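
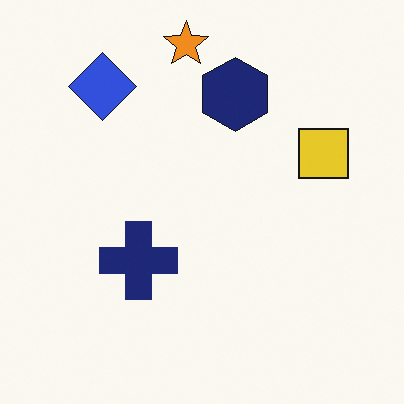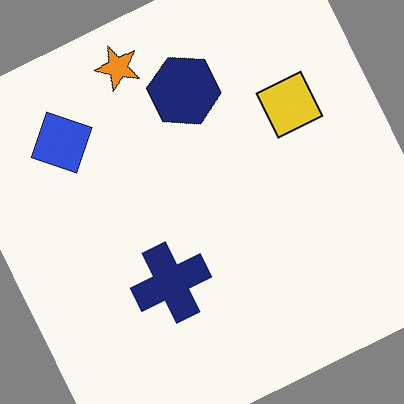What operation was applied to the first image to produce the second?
The image was rotated counter-clockwise by a moderate amount.

Every shape is tilted by the same angle and the image corners show triangular fill wedges — a whole-image rotation by a non-right angle.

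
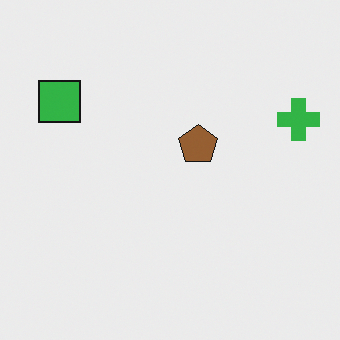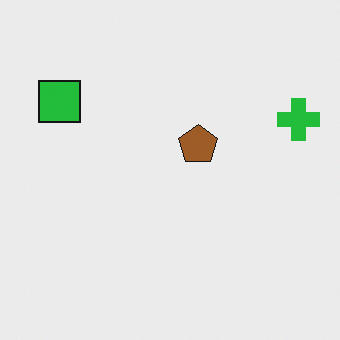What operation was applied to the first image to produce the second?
It was slightly oversaturated.

All colors are more vivid — a global saturation change.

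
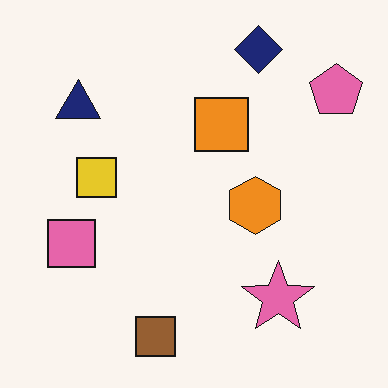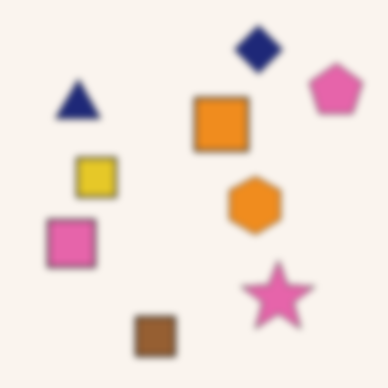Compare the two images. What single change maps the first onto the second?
This is the original image noticeably gaussian-blurred.

Shape edges and outlines are uniformly softened across the whole image.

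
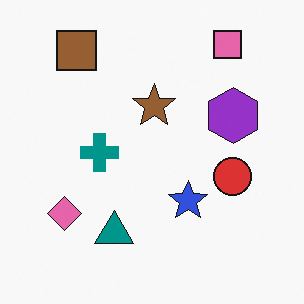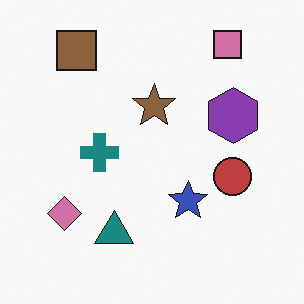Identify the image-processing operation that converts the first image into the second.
It was slightly desaturated.

All colors are more muted and greyish — a global saturation change.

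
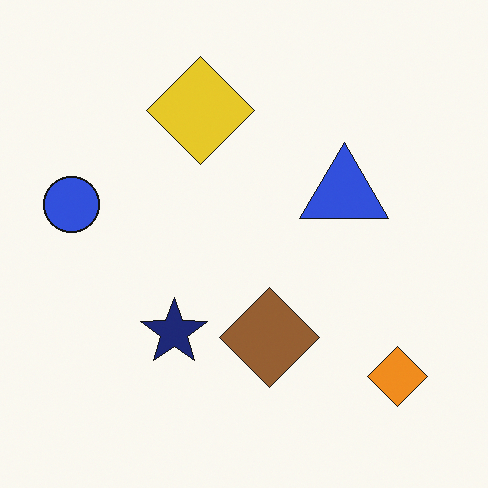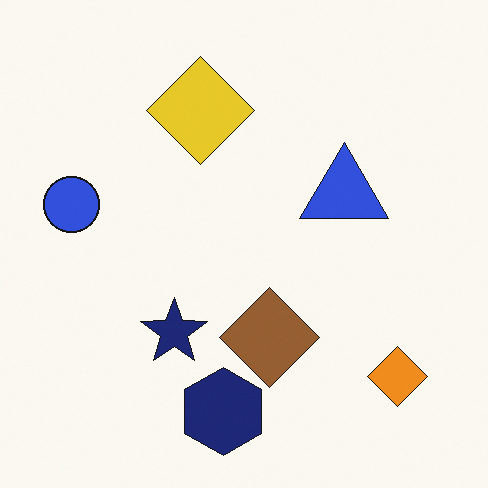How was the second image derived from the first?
This is the original image overlaid with an additional navy hexagon.

A navy hexagon appears in the second image that is absent from the first.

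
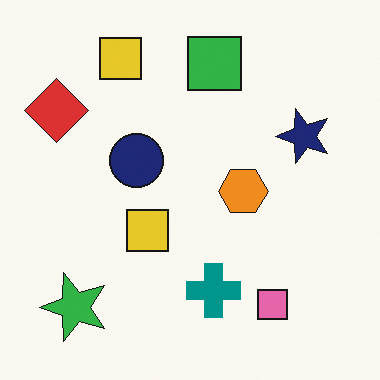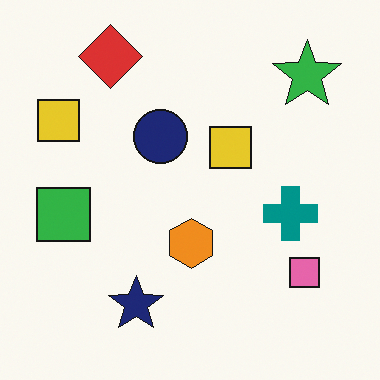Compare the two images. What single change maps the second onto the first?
The first image is the second transposed (reflected across the top-left ↔ bottom-right diagonal).

Shapes have swapped their row and column positions — what was in the top-right is now in the bottom-left — a diagonal reflection.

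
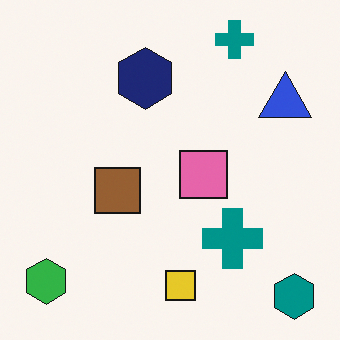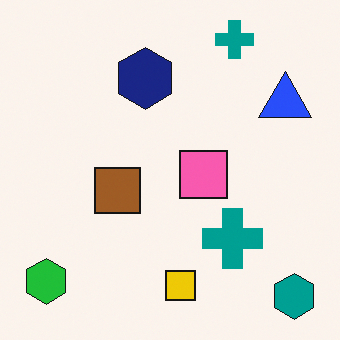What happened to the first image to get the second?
This is the original image slightly oversaturated.

All colors are more vivid — a global saturation change.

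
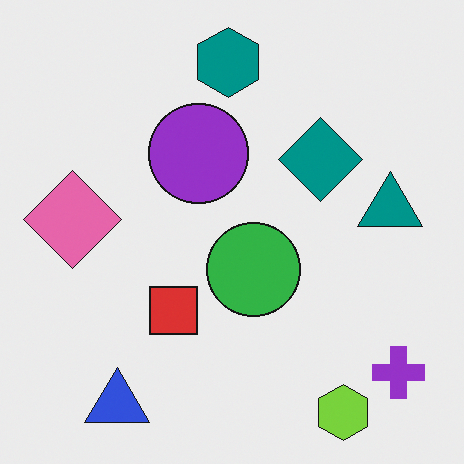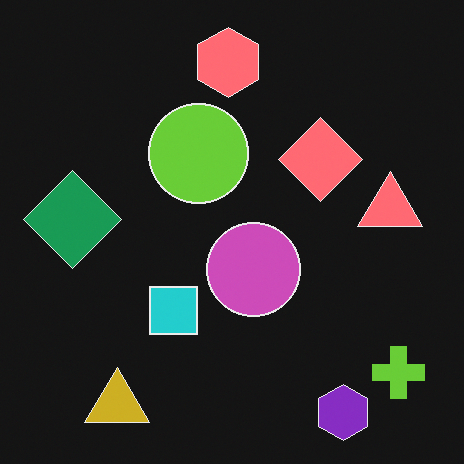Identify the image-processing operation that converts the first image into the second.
Color-inverted (negative).

The light background has become dark and every shape's color is its complement — a photographic negative.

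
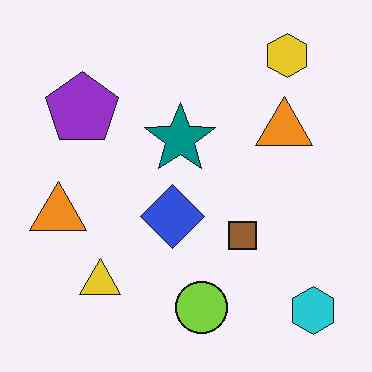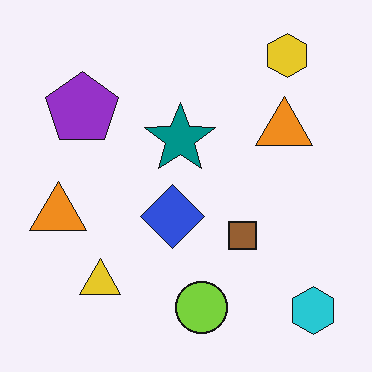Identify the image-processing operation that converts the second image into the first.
JPEG-compressed with visible artifacts.

Blocky 8×8 compression artifacts appear around shape edges and the flat background shows ringing — characteristic JPEG degradation.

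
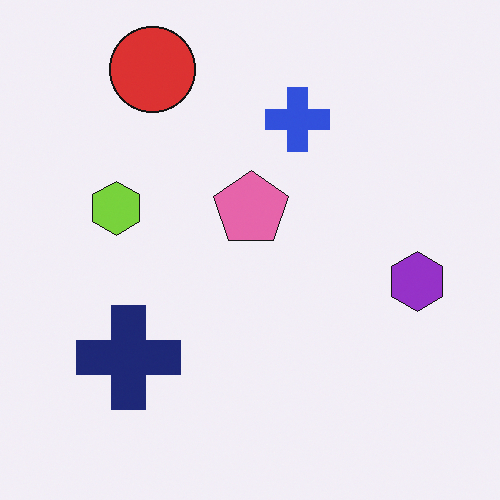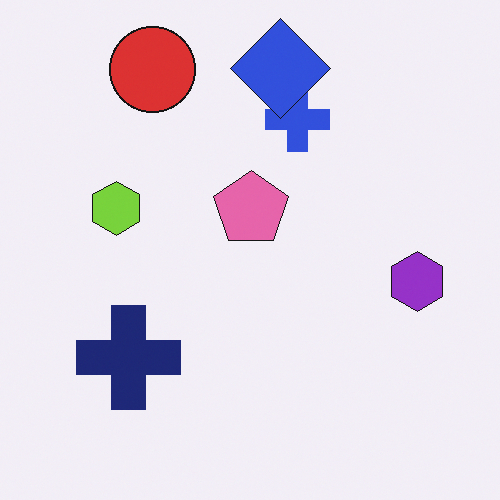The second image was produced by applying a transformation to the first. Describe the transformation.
The image was overlaid with an additional blue diamond.

A blue diamond appears in the second image that is absent from the first.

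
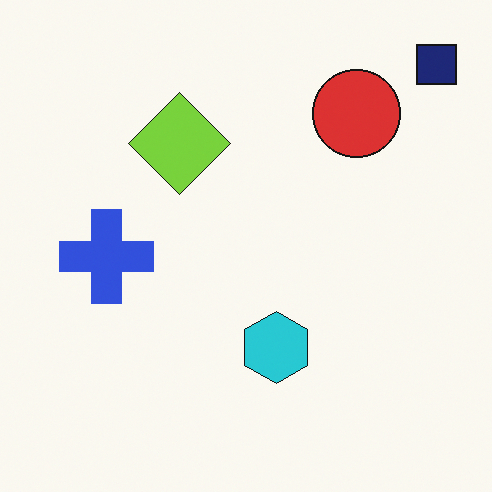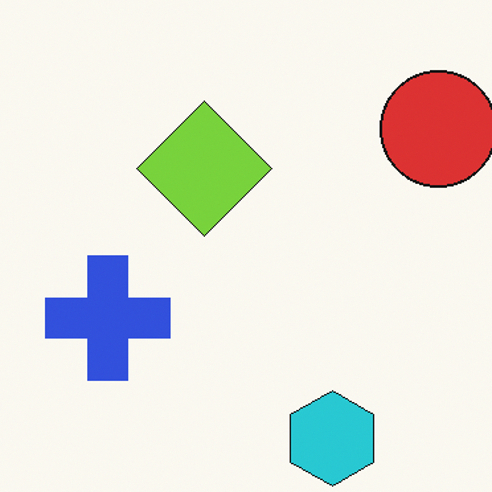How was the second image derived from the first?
Cropped to a modestly smaller region and rescaled.

The visible shapes are larger and the field of view is narrower; shapes near the original edges may be partly or wholly outside the frame — a crop-and-rescale.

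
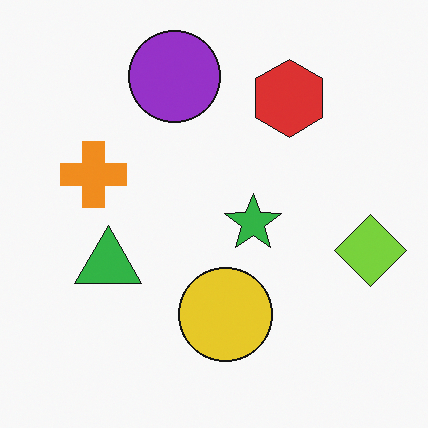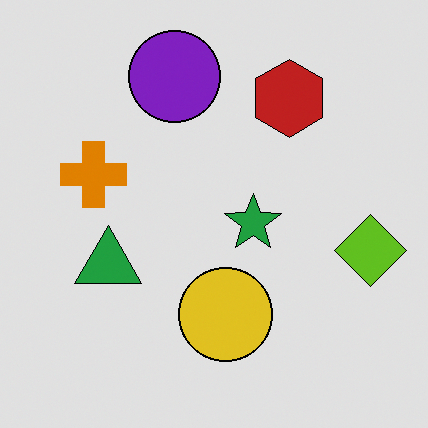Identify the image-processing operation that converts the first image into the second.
This is the original image posterized to a reduced palette.

Each flat color has snapped to a coarser quantized level — most visibly, the near-white background has dropped to a flat grey.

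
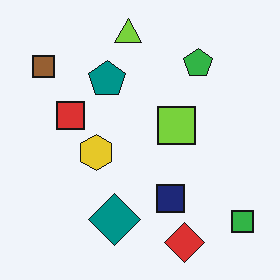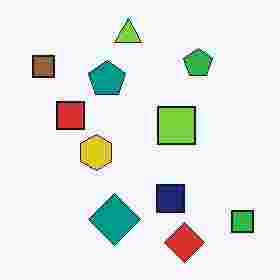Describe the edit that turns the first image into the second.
This is the original image degraded with heavy JPEG compression.

Blocky 8×8 compression artifacts appear around shape edges and the flat background shows ringing — characteristic JPEG degradation.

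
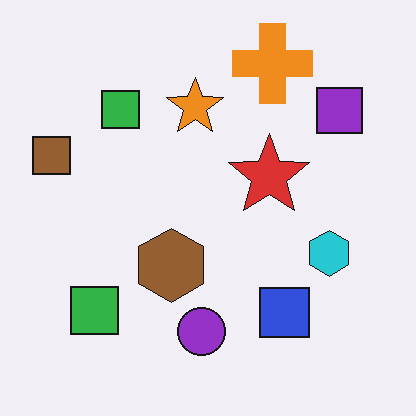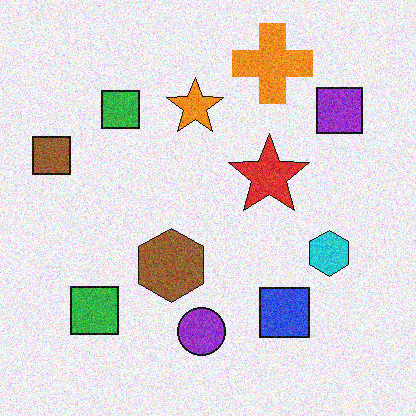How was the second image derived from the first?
The image was degraded with moderate additive noise.

Random speckle covers the whole image, including the flat background.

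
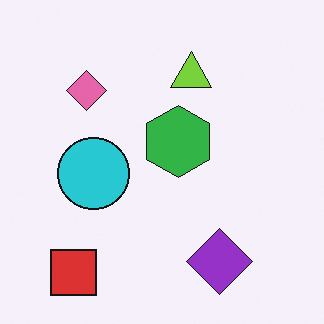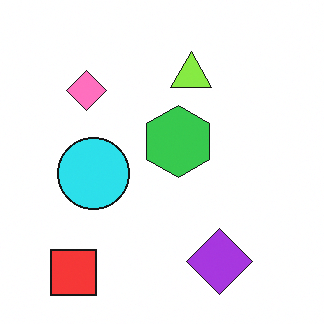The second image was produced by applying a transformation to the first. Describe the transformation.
It was slightly brightened.

Every pixel — background and shapes alike — is uniformly brightened.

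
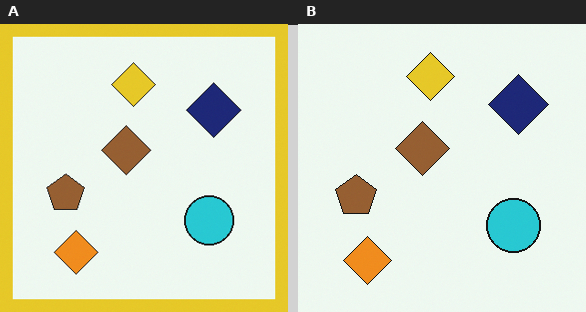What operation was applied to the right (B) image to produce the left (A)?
The transformation is: framed with a yellow border.

A solid yellow frame runs around the edge of the left (A) image, with the content slightly shrunk inside it.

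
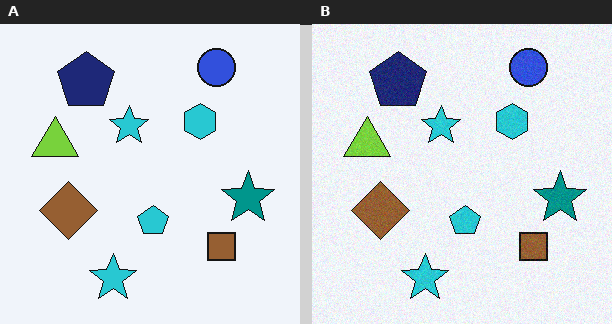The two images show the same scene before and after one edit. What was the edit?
The right (B) image is the left (A) degraded with subtle gaussian noise.

Random speckle covers the whole image, including the flat background.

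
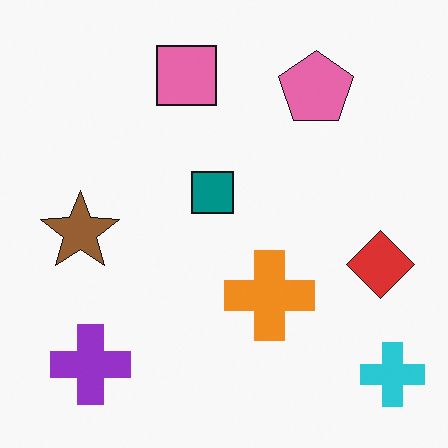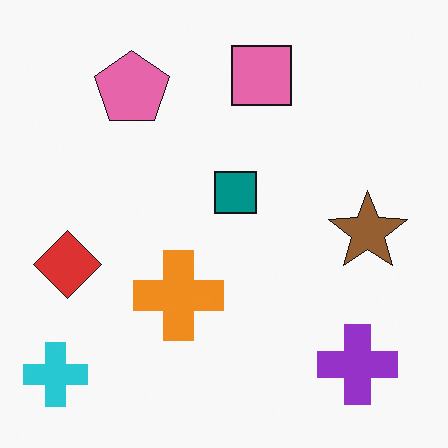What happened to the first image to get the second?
Flipped horizontally (left ↔ right).

The cyan cross is in the bottom-right of the first image and the bottom-left of the second — shapes on opposite sides of the vertical midline have swapped in a mirror flip.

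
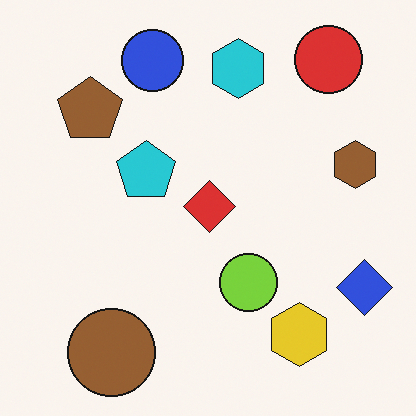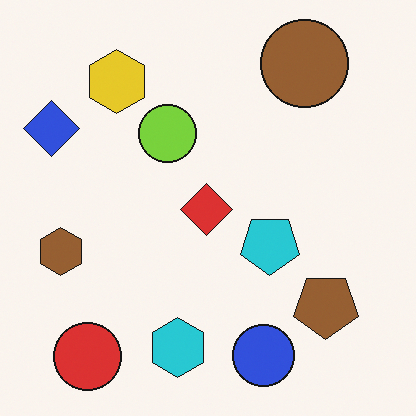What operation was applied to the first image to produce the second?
This is the original image rotated 180°.

The red circle sits in the top-right of the first image and the bottom-left of the second — consistent with a whole-image 180° rotation.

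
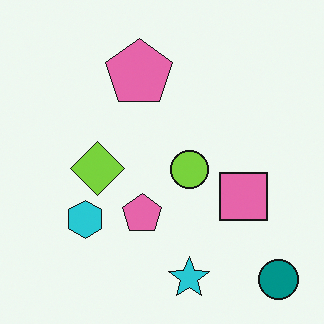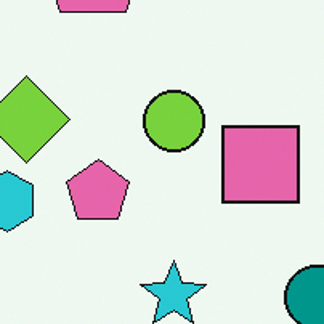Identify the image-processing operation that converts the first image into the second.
Cropped slightly and scaled back up.

The visible shapes are larger and the field of view is narrower; shapes near the original edges may be partly or wholly outside the frame — a crop-and-rescale.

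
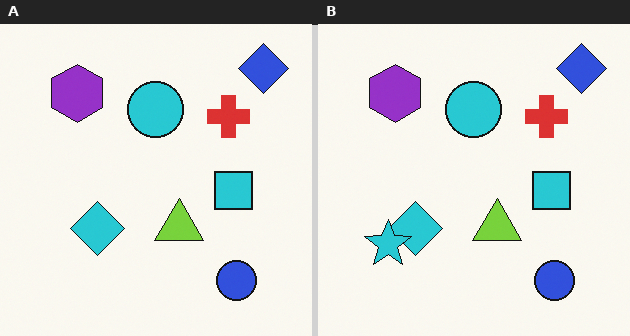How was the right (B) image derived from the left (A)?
The image was overlaid with an additional cyan star.

A cyan star appears in the right (B) image that is absent from the left (A).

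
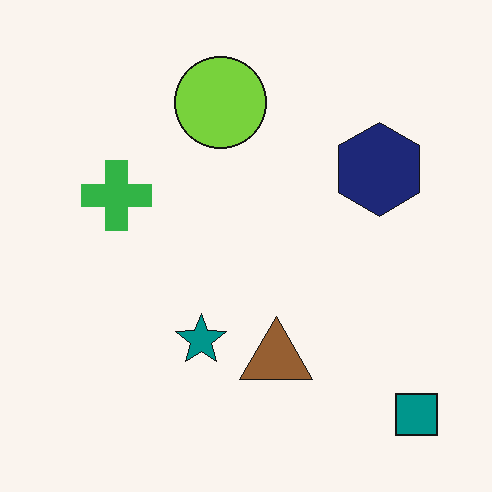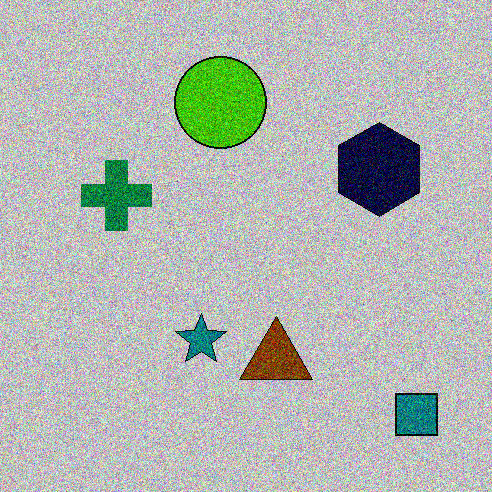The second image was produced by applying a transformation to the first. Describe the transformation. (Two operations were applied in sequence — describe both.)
This is the original image aggressively posterized, then degraded with strong gaussian noise.

Each flat color has snapped to a coarser quantized level — most visibly, the near-white background has dropped to a flat grey. Random speckle covers the whole image, including the flat background.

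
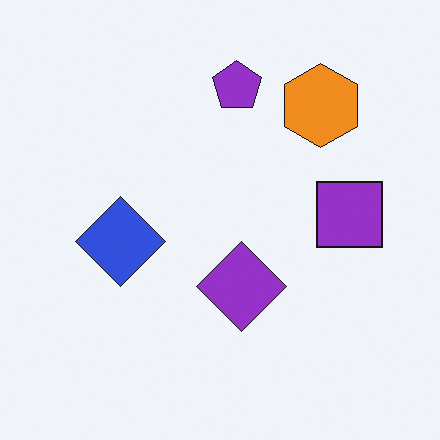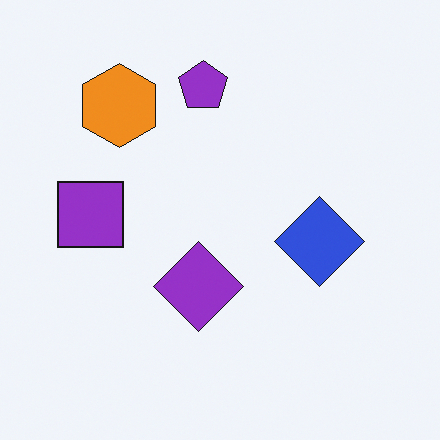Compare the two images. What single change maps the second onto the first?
Flipped horizontally (left ↔ right).

The purple square is in the left of the second image and the right of the first — shapes on opposite sides of the vertical midline have swapped in a mirror flip.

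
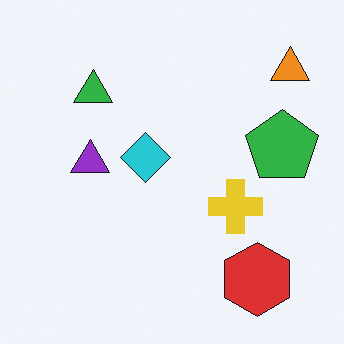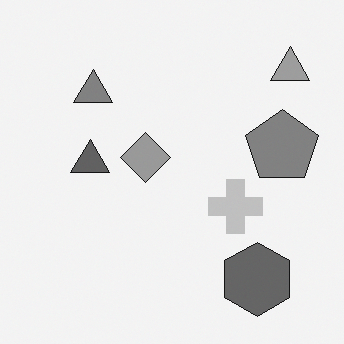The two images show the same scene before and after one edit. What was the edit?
This is the original image converted to grayscale.

All color is removed — every shape is now a shade of grey.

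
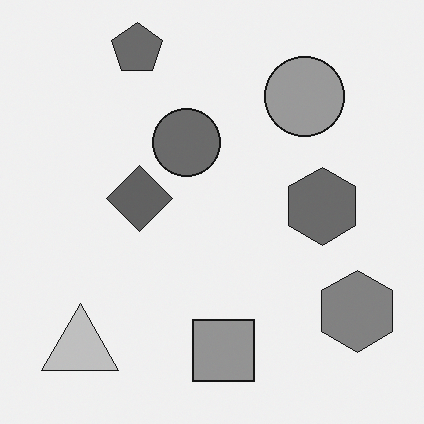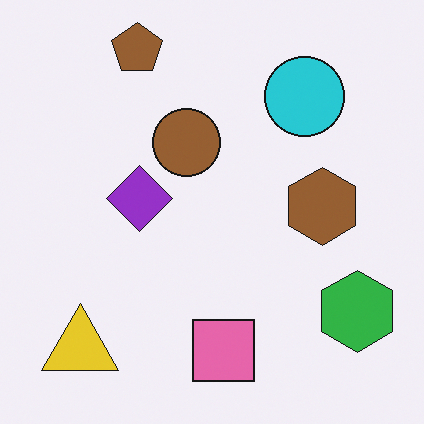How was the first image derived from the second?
It was converted to grayscale.

All color is removed — every shape is now a shade of grey.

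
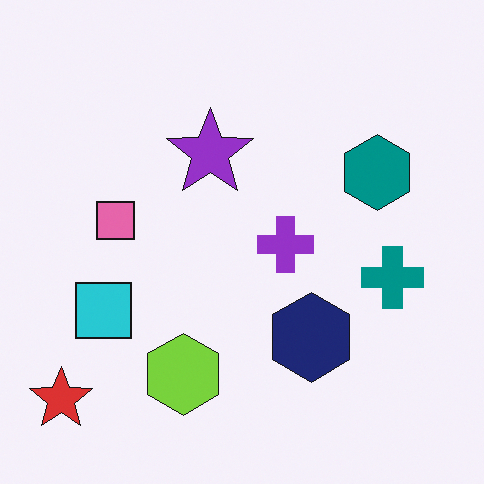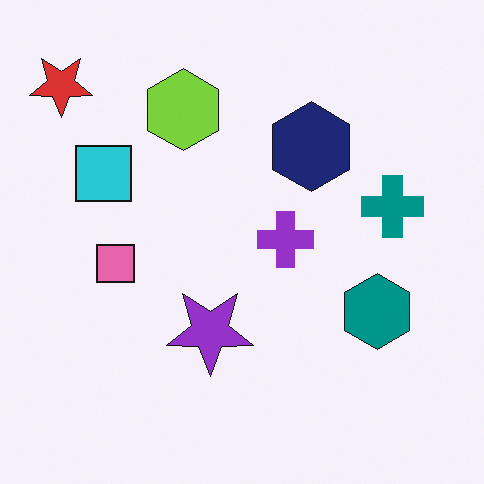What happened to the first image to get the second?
It was flipped vertically (top ↔ bottom).

The red star is in the bottom-left of the first image and the top-left of the second — shapes on opposite sides of the horizontal midline have swapped in a mirror flip.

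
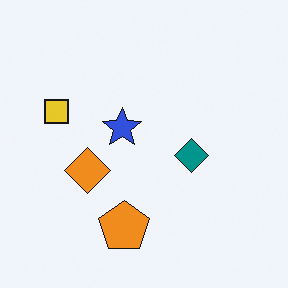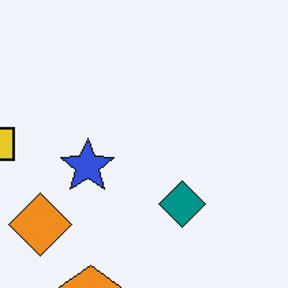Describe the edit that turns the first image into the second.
Cropped to a modestly smaller region and rescaled.

The visible shapes are larger and the field of view is narrower; shapes near the original edges may be partly or wholly outside the frame — a crop-and-rescale.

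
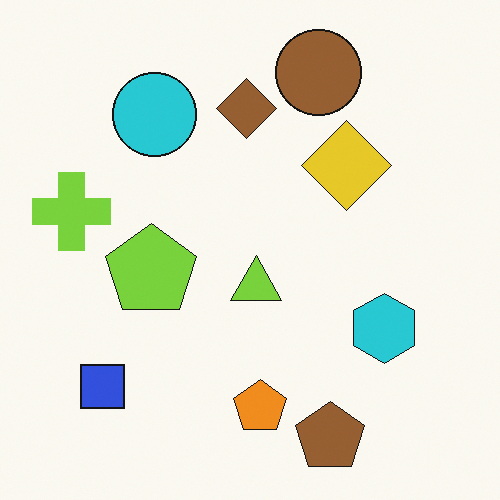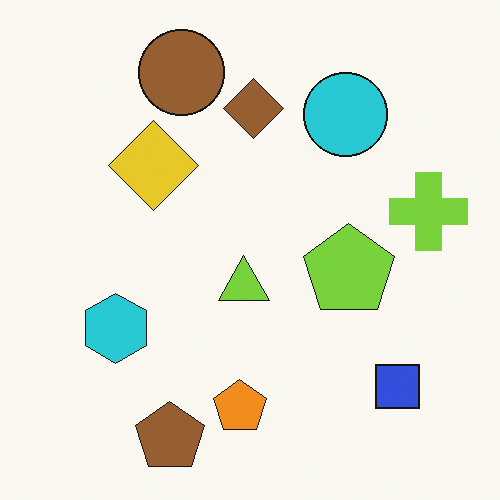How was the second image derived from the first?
This is the original image flipped horizontally (left ↔ right).

The lime cross is in the left of the first image and the right of the second — shapes on opposite sides of the vertical midline have swapped in a mirror flip.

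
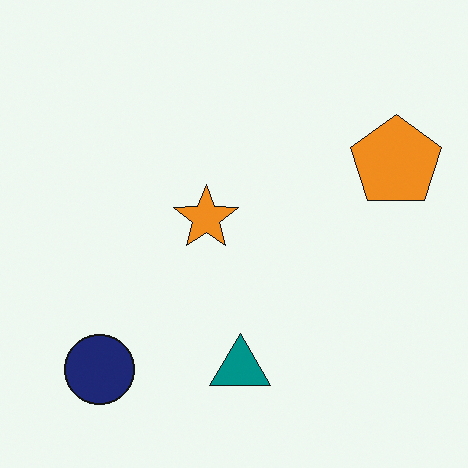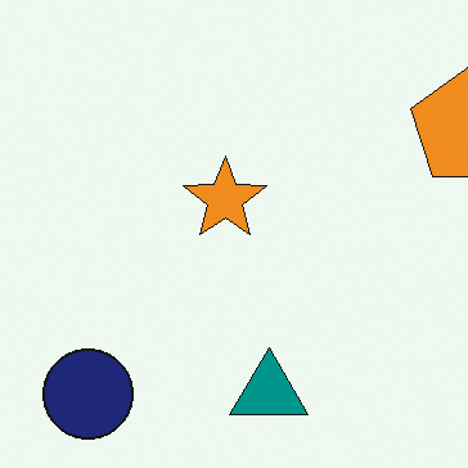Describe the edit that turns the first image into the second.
This is the original image cropped slightly and scaled back up.

The visible shapes are larger and the field of view is narrower; shapes near the original edges may be partly or wholly outside the frame — a crop-and-rescale.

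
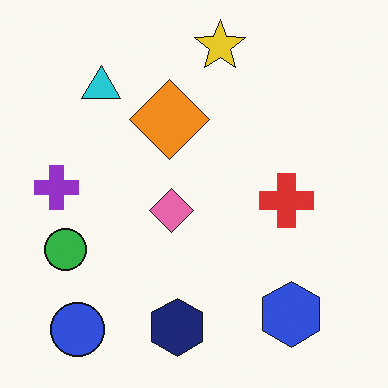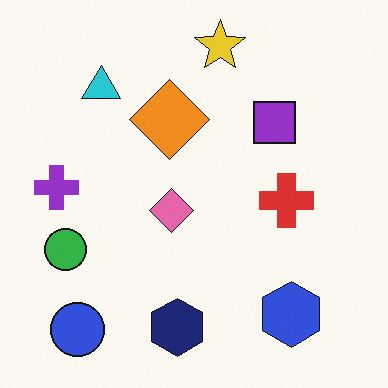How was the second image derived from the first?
The image was overlaid with an additional purple square.

A purple square appears in the second image that is absent from the first.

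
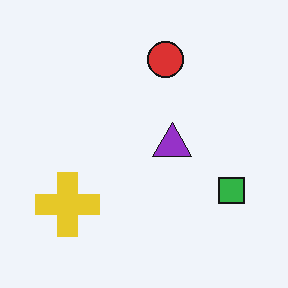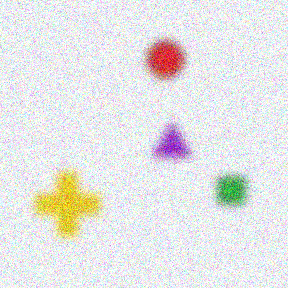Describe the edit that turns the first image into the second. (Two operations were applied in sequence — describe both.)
The second image is the first noticeably gaussian-blurred, then degraded with strong gaussian noise.

Shape edges and outlines are uniformly softened across the whole image. Random speckle covers the whole image, including the flat background.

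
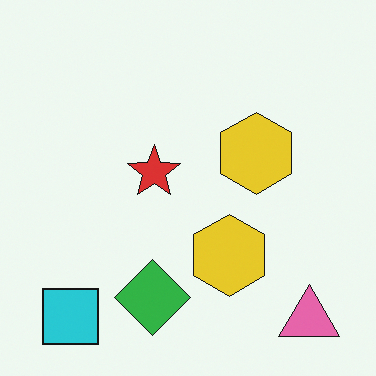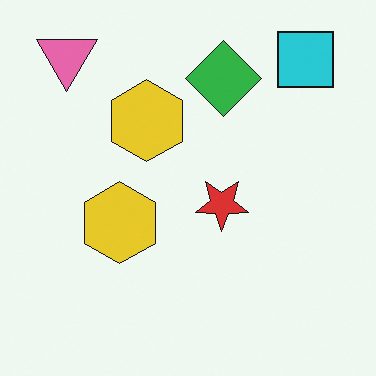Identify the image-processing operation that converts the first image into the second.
The image was rotated 180°.

The pink triangle sits in the bottom-right of the first image and the top-left of the second — consistent with a whole-image 180° rotation.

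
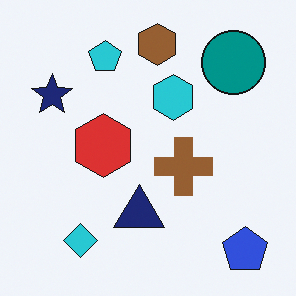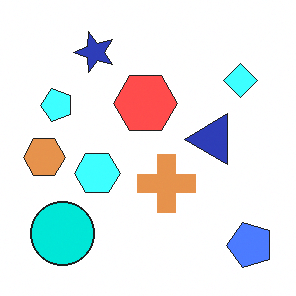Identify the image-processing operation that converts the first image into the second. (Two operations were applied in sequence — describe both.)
This is the original image transposed (reflected across the top-left ↔ bottom-right diagonal), then substantially brightened.

Shapes have swapped their row and column positions — what was in the top-right is now in the bottom-left — a diagonal reflection. Every pixel — background and shapes alike — is uniformly brightened.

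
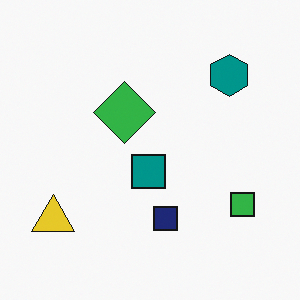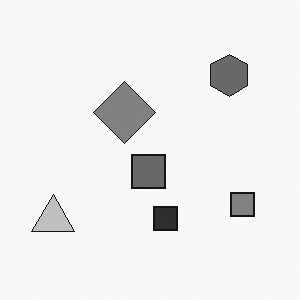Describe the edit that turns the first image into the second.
The transformation is: converted to grayscale.

All color is removed — every shape is now a shade of grey.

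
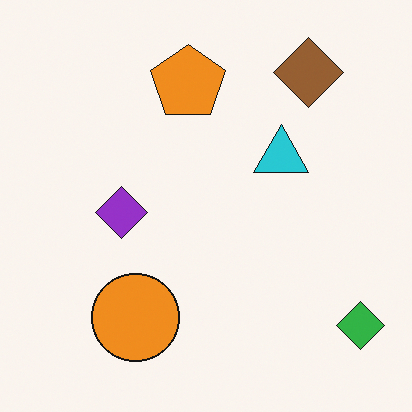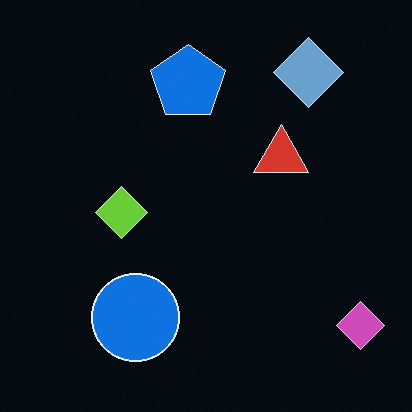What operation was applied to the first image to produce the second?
The transformation is: color-inverted (negative).

The light background has become dark and every shape's color is its complement — a photographic negative.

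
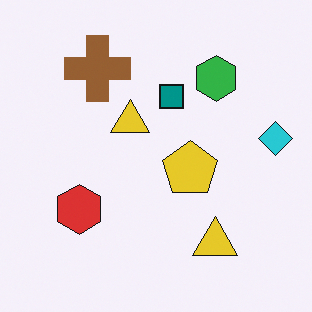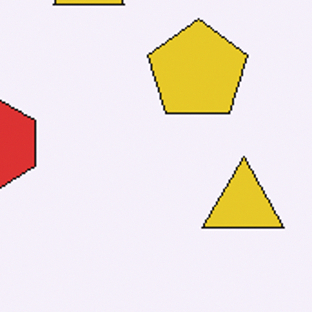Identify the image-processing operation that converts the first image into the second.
It was cropped to a noticeably smaller region and rescaled.

The visible shapes are larger and the field of view is narrower; shapes near the original edges may be partly or wholly outside the frame — a crop-and-rescale.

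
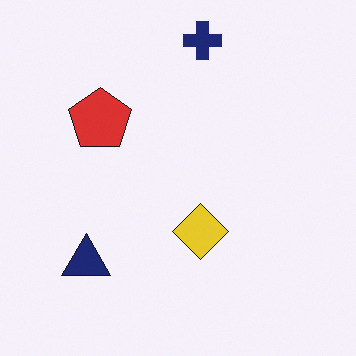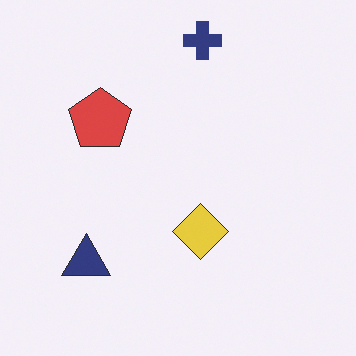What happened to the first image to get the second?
The transformation is: given slightly reduced contrast.

Tones are pushed toward mid-grey across the whole image — a global contrast change.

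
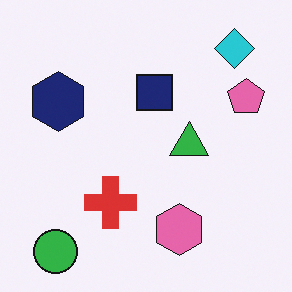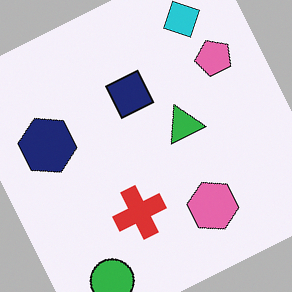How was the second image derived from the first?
The second image is the first rotated counter-clockwise by a clearly visible amount.

Every shape is tilted by the same angle and the image corners show triangular fill wedges — a whole-image rotation by a non-right angle.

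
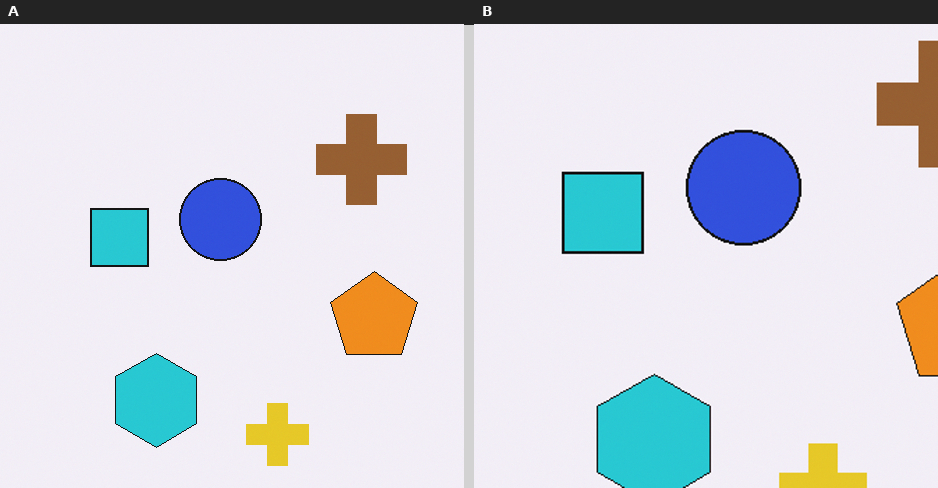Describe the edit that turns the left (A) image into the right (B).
This is the original image cropped slightly and scaled back up.

The visible shapes are larger and the field of view is narrower; shapes near the original edges may be partly or wholly outside the frame — a crop-and-rescale.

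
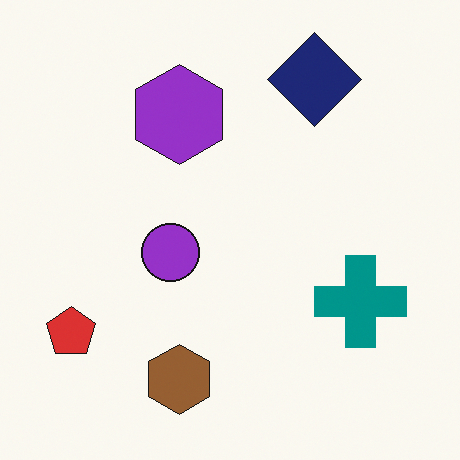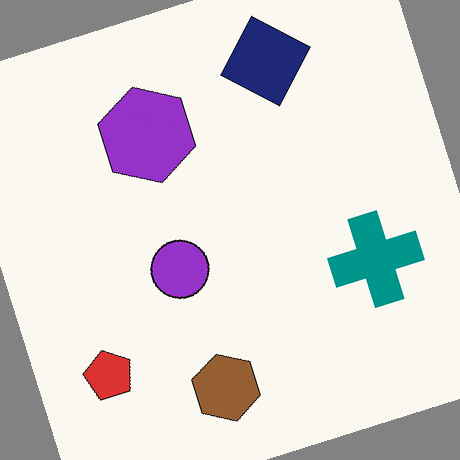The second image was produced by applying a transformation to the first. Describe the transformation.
It was rotated counter-clockwise by a clearly visible amount.

Every shape is tilted by the same angle and the image corners show triangular fill wedges — a whole-image rotation by a non-right angle.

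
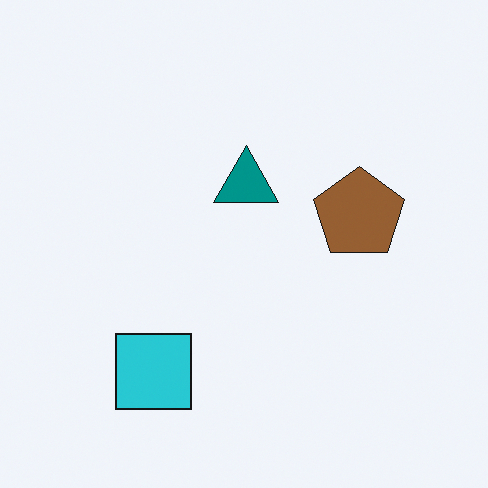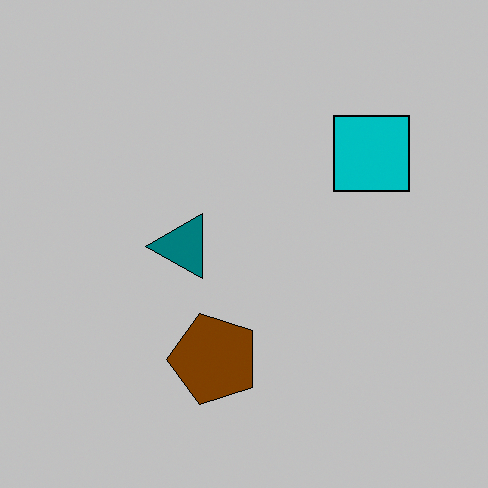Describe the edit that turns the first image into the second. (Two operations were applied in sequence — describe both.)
It was aggressively posterized, then transposed (reflected across the top-left ↔ bottom-right diagonal).

Each flat color has snapped to a coarser quantized level — most visibly, the near-white background has dropped to a flat grey. Shapes have swapped their row and column positions — what was in the top-right is now in the bottom-left — a diagonal reflection.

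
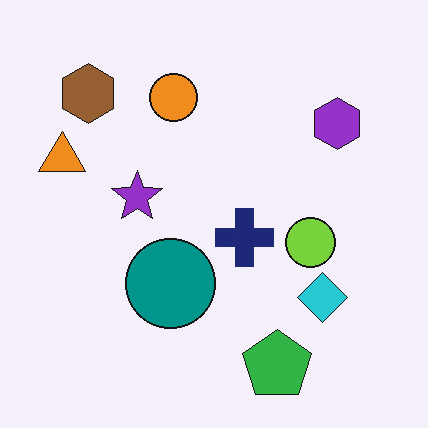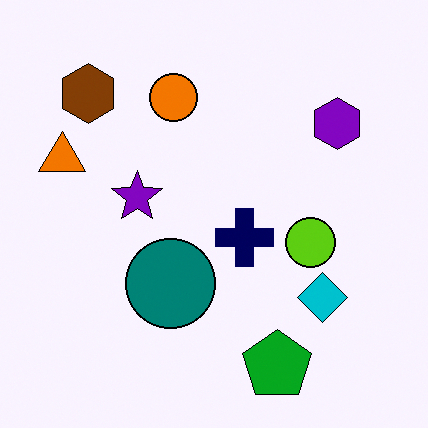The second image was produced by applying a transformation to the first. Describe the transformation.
This is the original image given slightly increased contrast.

Tones are pushed away from mid-grey across the whole image — a global contrast change.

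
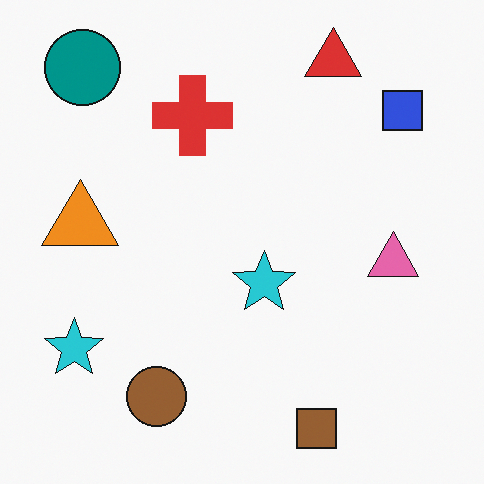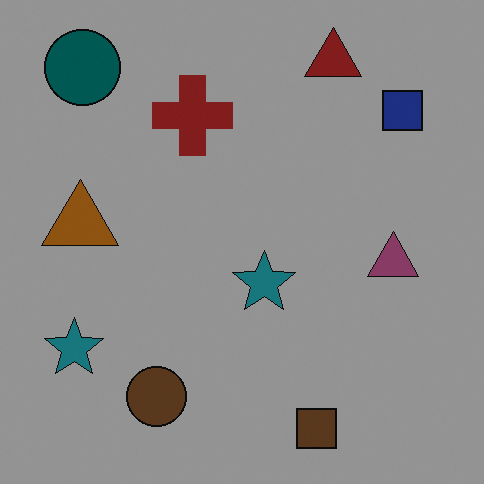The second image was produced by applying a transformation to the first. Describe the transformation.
The second image is the first noticeably darkened.

Every pixel — background and shapes alike — is uniformly darkened.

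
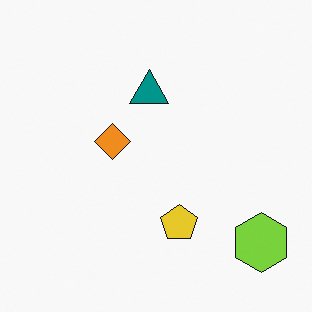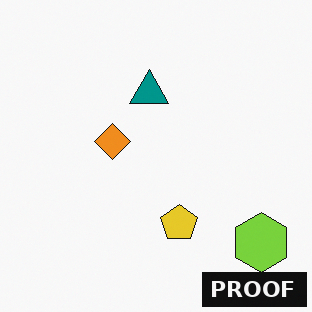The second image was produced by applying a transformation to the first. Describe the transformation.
Watermarked with the text "PROOF" in the lower-right corner.

A dark label reading "PROOF" appears in the lower-right corner.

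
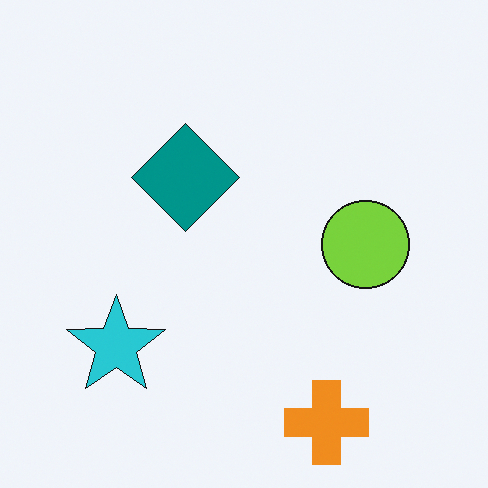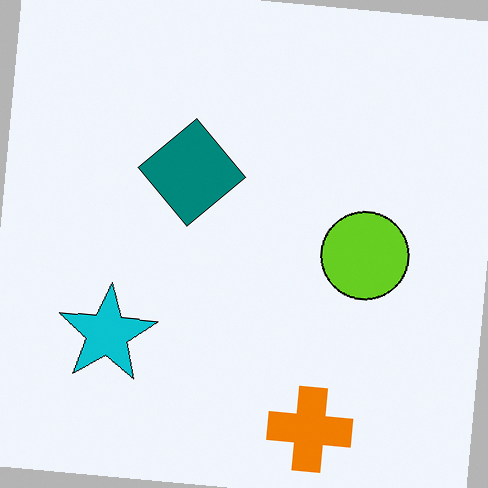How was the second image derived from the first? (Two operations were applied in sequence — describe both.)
The second image is the first given slightly increased contrast, then rotated clockwise by a small amount.

Tones are pushed away from mid-grey across the whole image — a global contrast change. Every shape is tilted by the same angle and the image corners show triangular fill wedges — a whole-image rotation by a non-right angle.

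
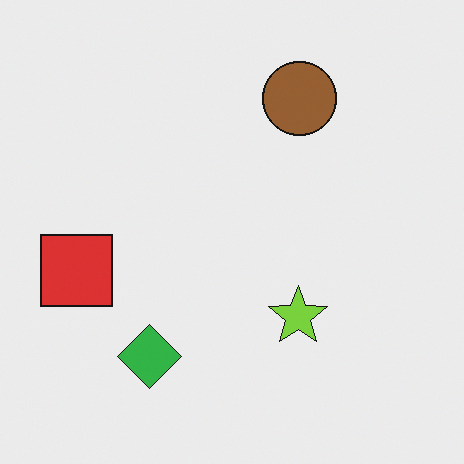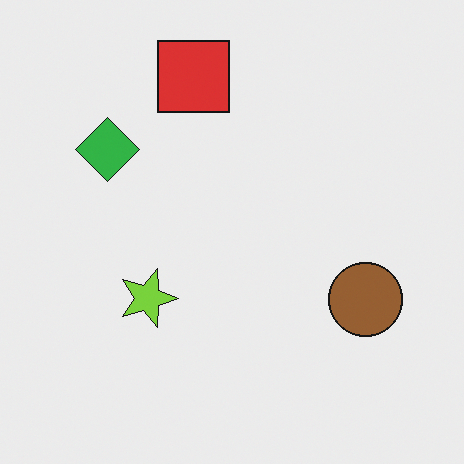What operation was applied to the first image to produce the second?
The transformation is: rotated 90° clockwise.

The red square sits in the left of the first image and the top of the second — consistent with a whole-image 90° clockwise rotation.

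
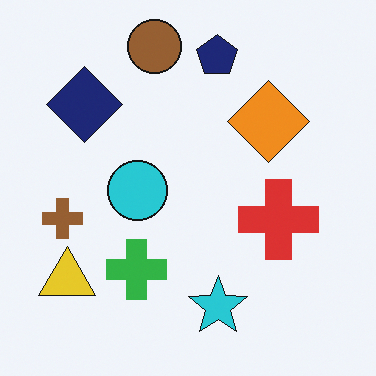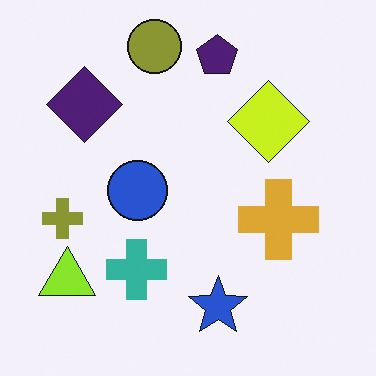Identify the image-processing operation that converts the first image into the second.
The transformation is: hue-shifted by a small amount.

Every shape's color has rotated by the same amount around the hue wheel — a uniform hue shift.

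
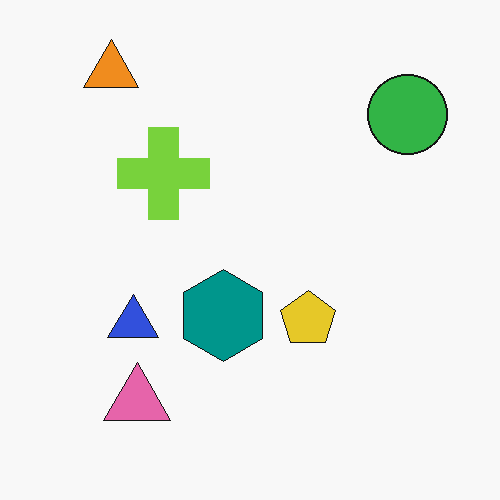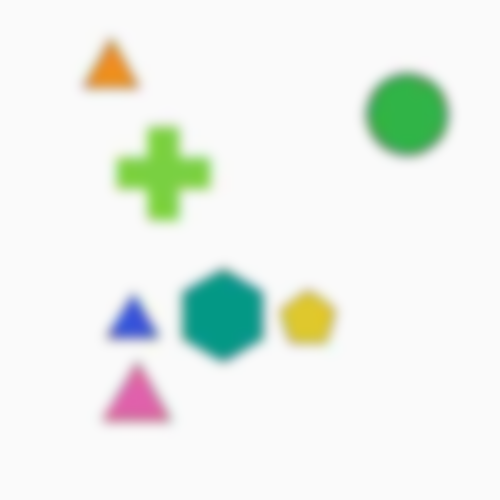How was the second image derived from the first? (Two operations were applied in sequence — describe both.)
This is the original image degraded with heavy JPEG compression, then strongly gaussian-blurred.

Blocky 8×8 compression artifacts appear around shape edges and the flat background shows ringing — characteristic JPEG degradation. Shape edges and outlines are uniformly softened across the whole image.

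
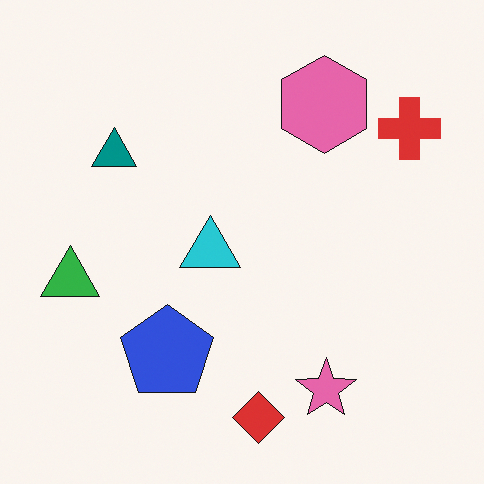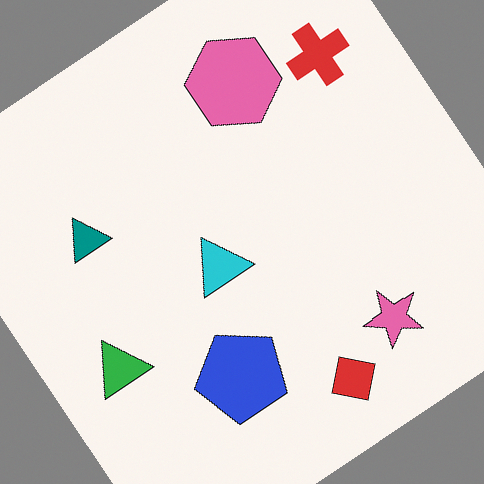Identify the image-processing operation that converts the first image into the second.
It was rotated counter-clockwise by a large amount — several tens of degrees.

Every shape is tilted by the same angle and the image corners show triangular fill wedges — a whole-image rotation by a non-right angle.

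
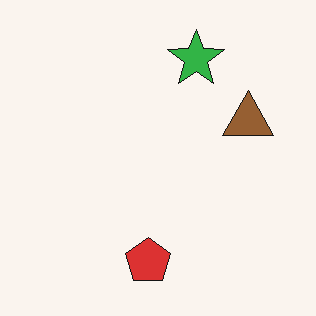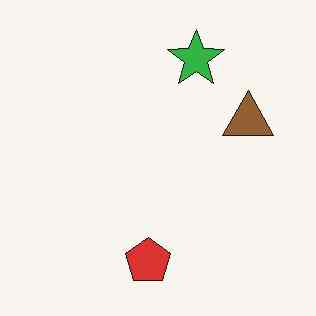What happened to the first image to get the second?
JPEG-compressed with visible artifacts.

Blocky 8×8 compression artifacts appear around shape edges and the flat background shows ringing — characteristic JPEG degradation.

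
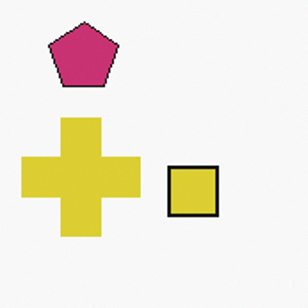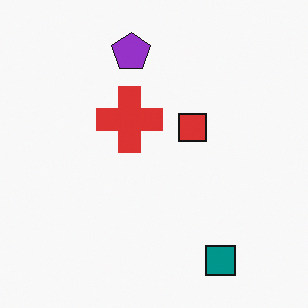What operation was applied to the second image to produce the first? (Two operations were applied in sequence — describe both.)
The transformation is: hue-shifted by a small amount, then cropped to a noticeably smaller region and rescaled.

Every shape's color has rotated by the same amount around the hue wheel — a uniform hue shift. The visible shapes are larger and the field of view is narrower; shapes near the original edges may be partly or wholly outside the frame — a crop-and-rescale.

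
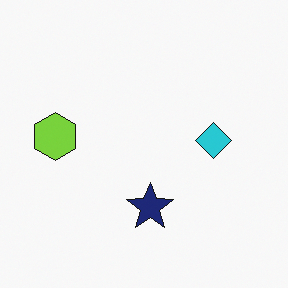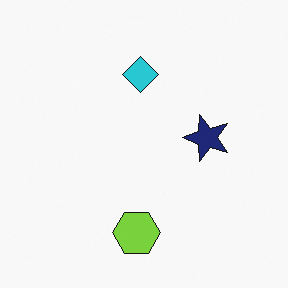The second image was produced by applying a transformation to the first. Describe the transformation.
The transformation is: rotated 90° counter-clockwise.

The lime hexagon sits in the left of the first image and the bottom of the second — consistent with a whole-image 90° counter-clockwise rotation.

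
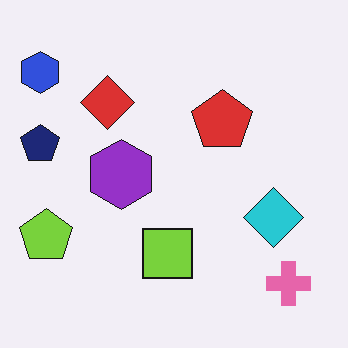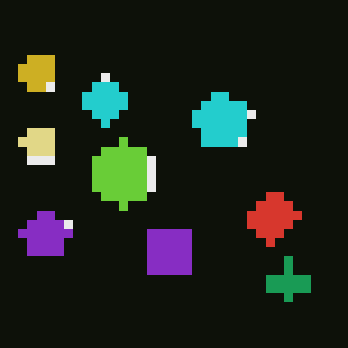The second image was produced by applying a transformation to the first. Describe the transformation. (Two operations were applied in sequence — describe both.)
This is the original image color-inverted (negative), then heavily pixelated into large blocks.

The light background has become dark and every shape's color is its complement — a photographic negative. Shapes are reduced to large square blocks; fine edges and outlines are lost — a downscale-then-upscale (mosaic) effect.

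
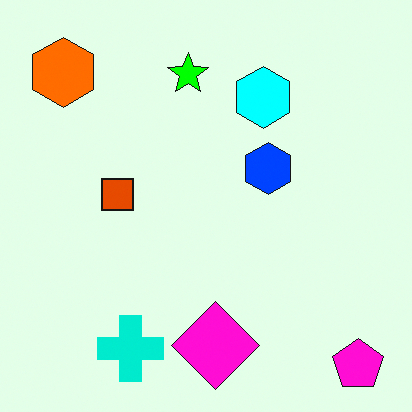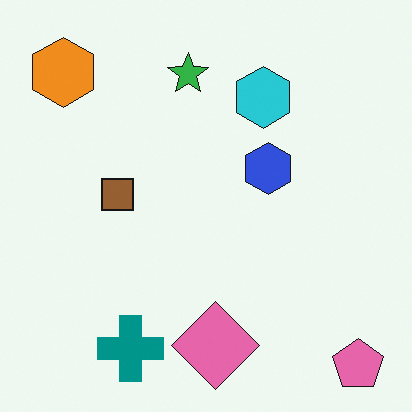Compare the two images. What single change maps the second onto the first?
It was heavily oversaturated.

All colors are more vivid — a global saturation change.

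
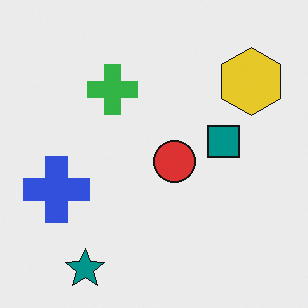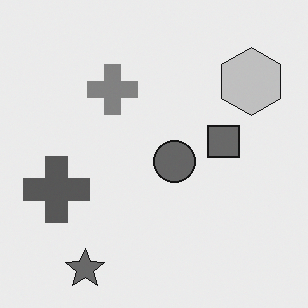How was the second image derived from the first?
It was converted to grayscale.

All color is removed — every shape is now a shade of grey.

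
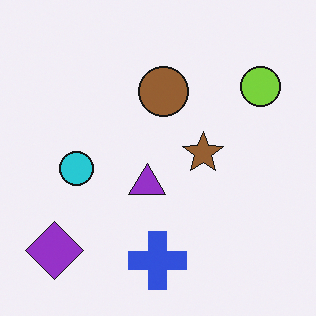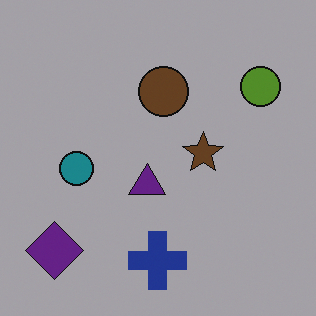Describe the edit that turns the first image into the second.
The transformation is: substantially darkened.

Every pixel — background and shapes alike — is uniformly darkened.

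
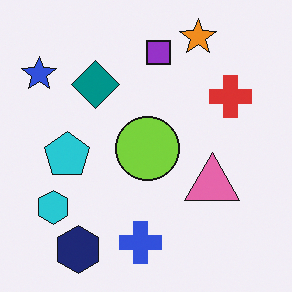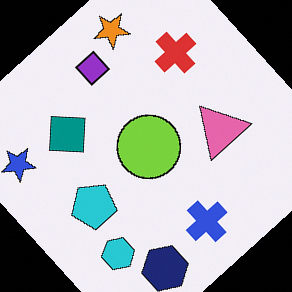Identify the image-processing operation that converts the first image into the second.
The image was rotated counter-clockwise by a large amount — several tens of degrees.

Every shape is tilted by the same angle and the image corners show triangular fill wedges — a whole-image rotation by a non-right angle.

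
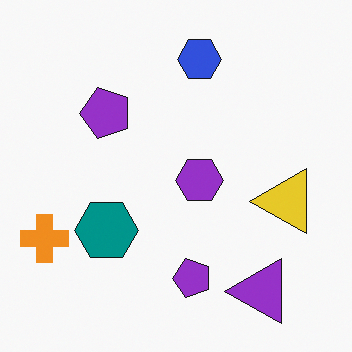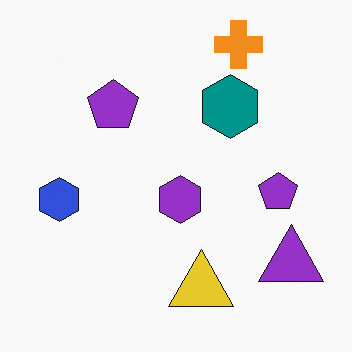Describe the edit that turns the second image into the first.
The first image is the second transposed (reflected across the top-left ↔ bottom-right diagonal).

Shapes have swapped their row and column positions — what was in the top-right is now in the bottom-left — a diagonal reflection.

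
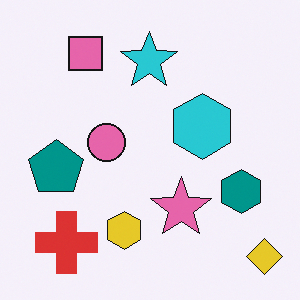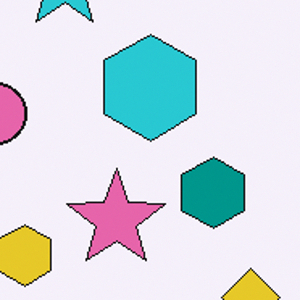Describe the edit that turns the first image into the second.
The image was cropped slightly and scaled back up.

The visible shapes are larger and the field of view is narrower; shapes near the original edges may be partly or wholly outside the frame — a crop-and-rescale.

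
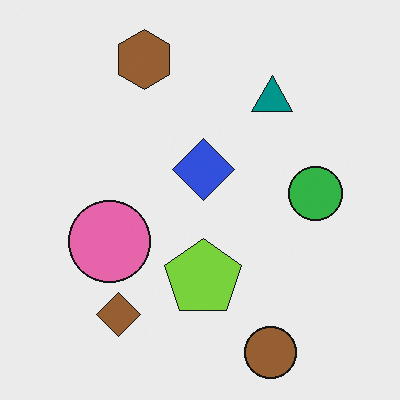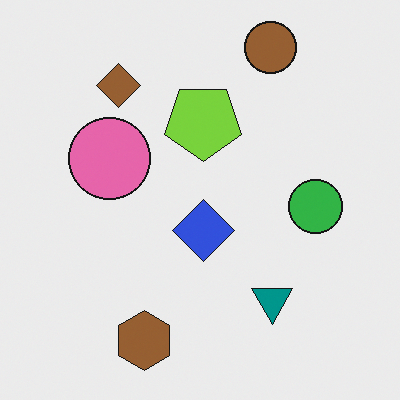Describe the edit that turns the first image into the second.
This is the original image flipped vertically (top ↔ bottom).

The brown circle is in the bottom-right of the first image and the top-right of the second — shapes on opposite sides of the horizontal midline have swapped in a mirror flip.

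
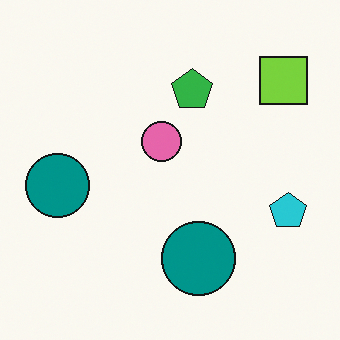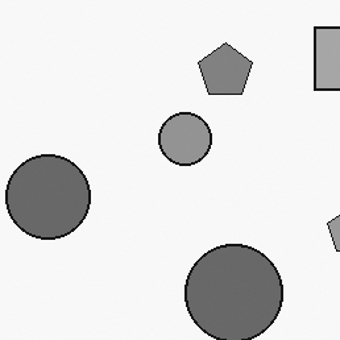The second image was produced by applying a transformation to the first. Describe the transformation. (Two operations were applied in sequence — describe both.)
The transformation is: converted to grayscale, then cropped to a modestly smaller region and rescaled.

All color is removed — every shape is now a shade of grey. The visible shapes are larger and the field of view is narrower; shapes near the original edges may be partly or wholly outside the frame — a crop-and-rescale.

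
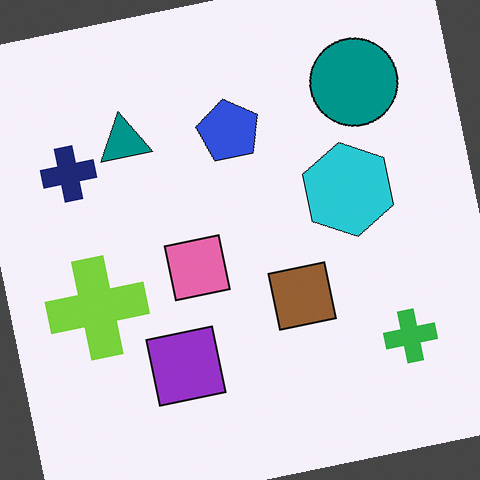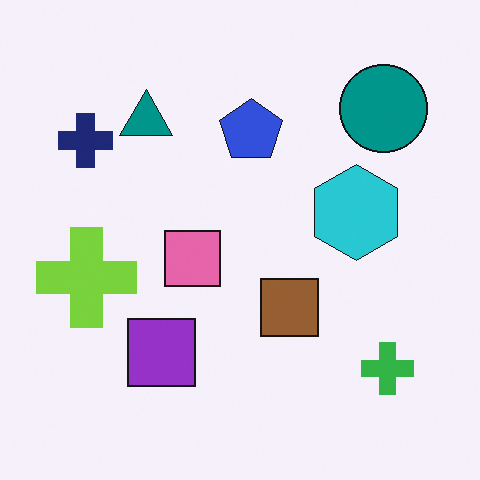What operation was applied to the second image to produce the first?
This is the original image rotated counter-clockwise by a few degrees.

Every shape is tilted by the same angle and the image corners show triangular fill wedges — a whole-image rotation by a non-right angle.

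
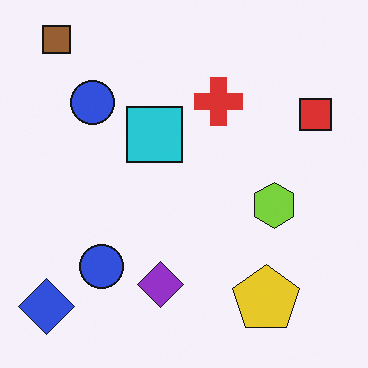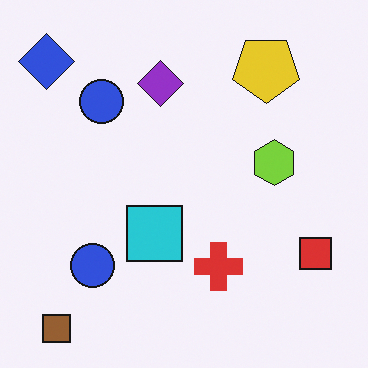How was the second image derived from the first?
This is the original image flipped vertically (top ↔ bottom).

The brown square is in the top-left of the first image and the bottom-left of the second — shapes on opposite sides of the horizontal midline have swapped in a mirror flip.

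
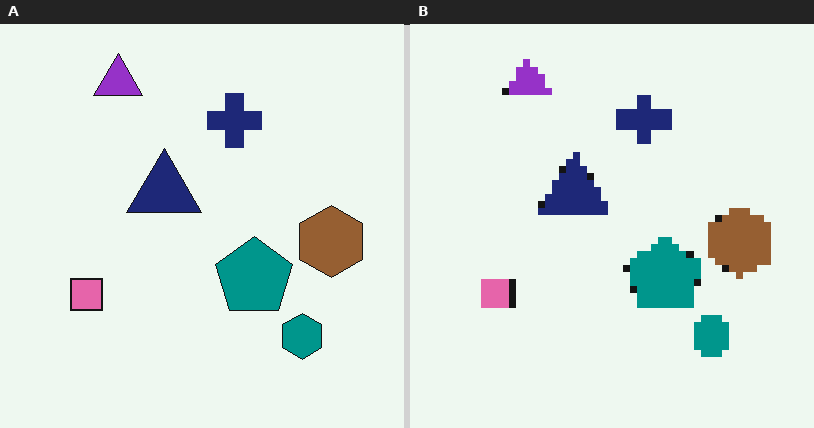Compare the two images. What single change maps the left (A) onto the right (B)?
The transformation is: moderately pixelated.

Shapes are reduced to large square blocks; fine edges and outlines are lost — a downscale-then-upscale (mosaic) effect.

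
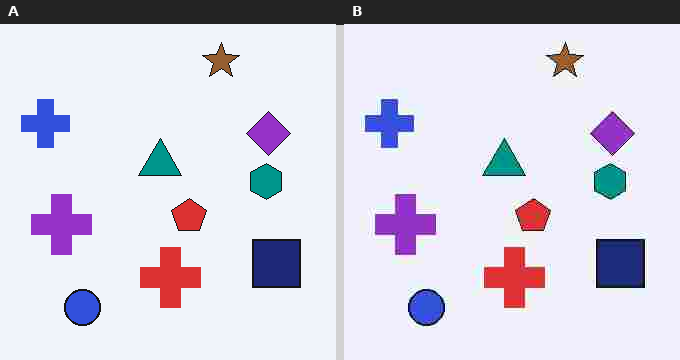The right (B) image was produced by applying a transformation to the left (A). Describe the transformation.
The right (B) image is the left (A) heavily JPEG-compressed with obvious blocking artifacts.

Blocky 8×8 compression artifacts appear around shape edges and the flat background shows ringing — characteristic JPEG degradation.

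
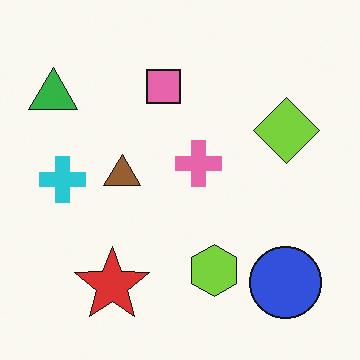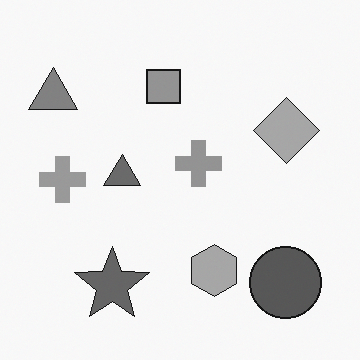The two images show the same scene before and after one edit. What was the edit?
The image was converted to grayscale.

All color is removed — every shape is now a shade of grey.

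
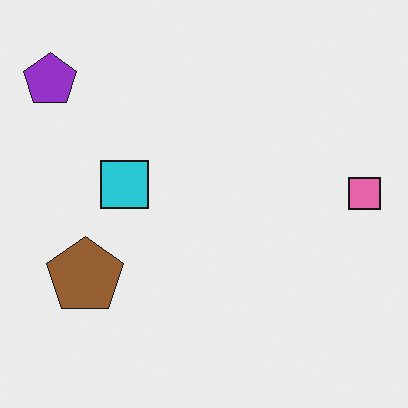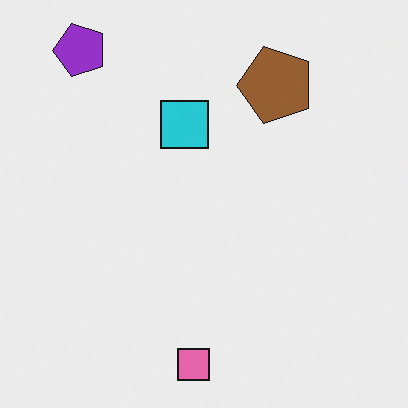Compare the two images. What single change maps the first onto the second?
The image was transposed (reflected across the top-left ↔ bottom-right diagonal).

Shapes have swapped their row and column positions — what was in the top-right is now in the bottom-left — a diagonal reflection.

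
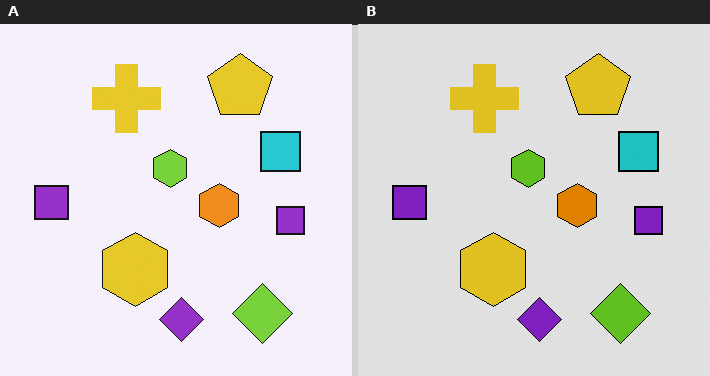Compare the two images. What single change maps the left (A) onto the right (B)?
The transformation is: moderately posterized.

Each flat color has snapped to a coarser quantized level — most visibly, the near-white background has dropped to a flat grey.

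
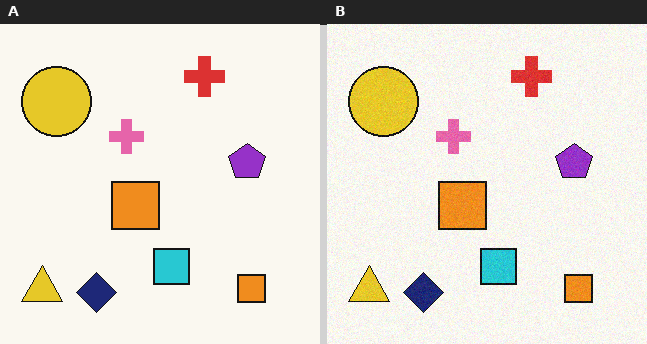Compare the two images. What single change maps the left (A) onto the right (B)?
This is the original image degraded with light additive noise.

Random speckle covers the whole image, including the flat background.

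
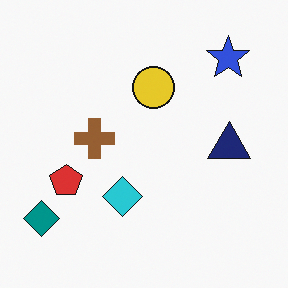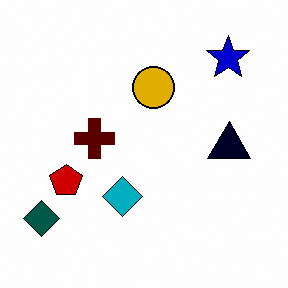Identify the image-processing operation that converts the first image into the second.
Given much higher contrast.

Tones are pushed away from mid-grey across the whole image — a global contrast change.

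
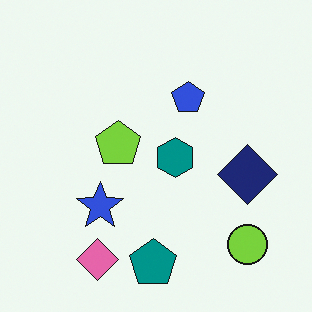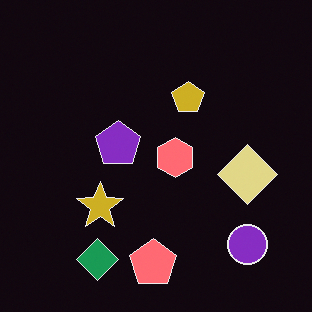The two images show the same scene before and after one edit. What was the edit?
The second image is the first color-inverted (negative).

The light background has become dark and every shape's color is its complement — a photographic negative.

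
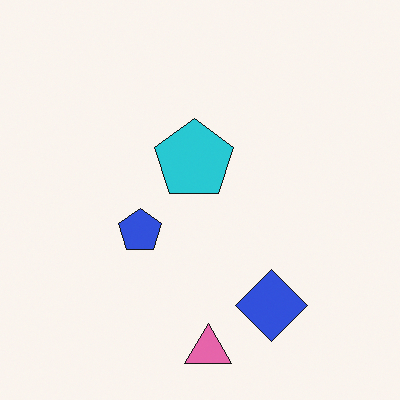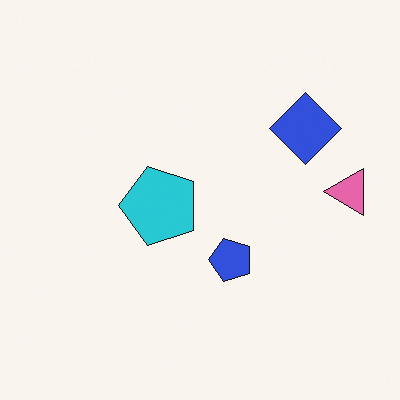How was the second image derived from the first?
It was rotated 90° counter-clockwise.

The pink triangle sits in the bottom of the first image and the right of the second — consistent with a whole-image 90° counter-clockwise rotation.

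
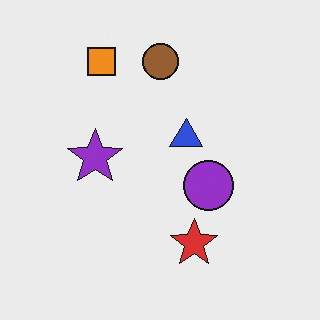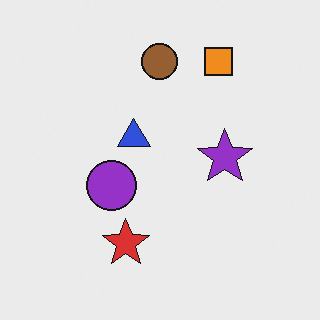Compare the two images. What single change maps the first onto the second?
The image was flipped horizontally (left ↔ right).

The purple star is in the left of the first image and the right of the second — shapes on opposite sides of the vertical midline have swapped in a mirror flip.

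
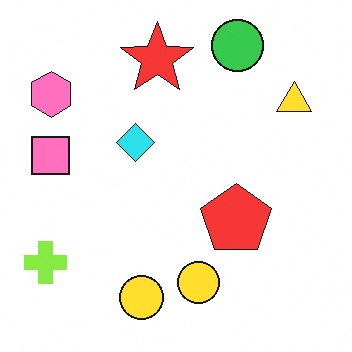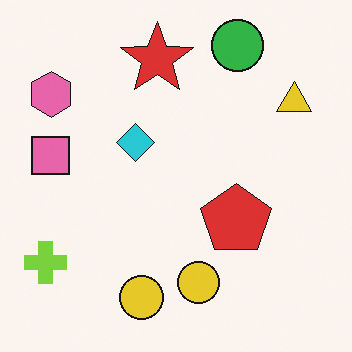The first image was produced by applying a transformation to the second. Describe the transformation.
The transformation is: brightened a little.

Every pixel — background and shapes alike — is uniformly brightened.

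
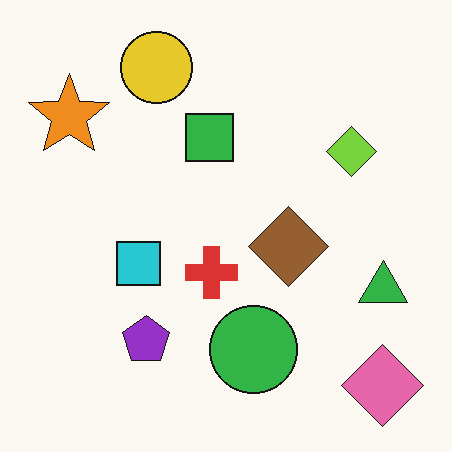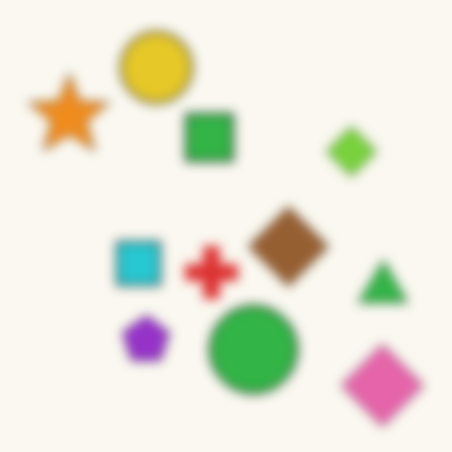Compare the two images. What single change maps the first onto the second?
The transformation is: heavily blurred.

Shape edges and outlines are uniformly softened across the whole image.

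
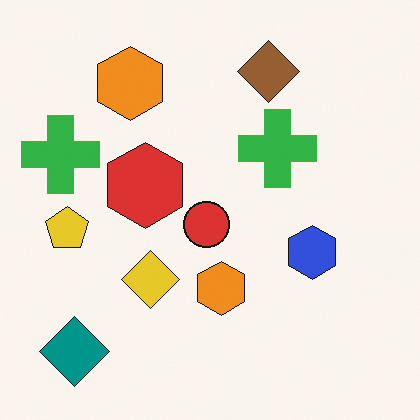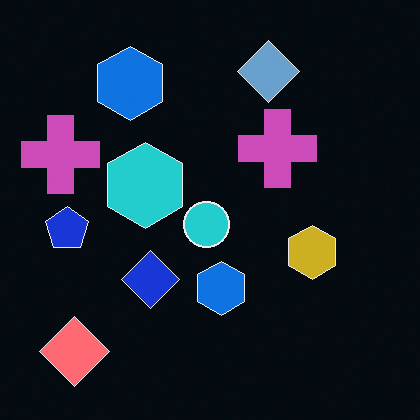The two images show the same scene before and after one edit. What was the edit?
The second image is the first color-inverted (negative).

The light background has become dark and every shape's color is its complement — a photographic negative.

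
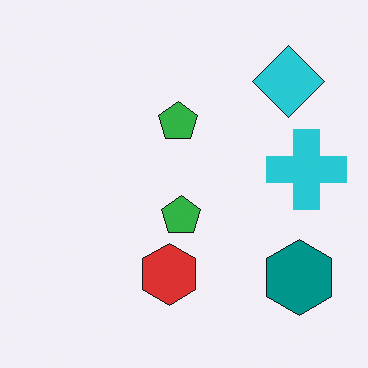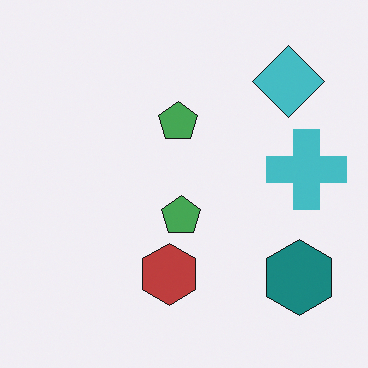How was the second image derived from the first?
It was slightly desaturated.

All colors are more muted and greyish — a global saturation change.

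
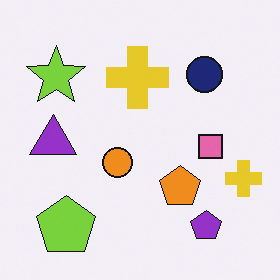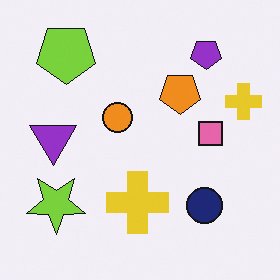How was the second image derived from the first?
The second image is the first flipped vertically (top ↔ bottom).

The lime pentagon is in the bottom-left of the first image and the top-left of the second — shapes on opposite sides of the horizontal midline have swapped in a mirror flip.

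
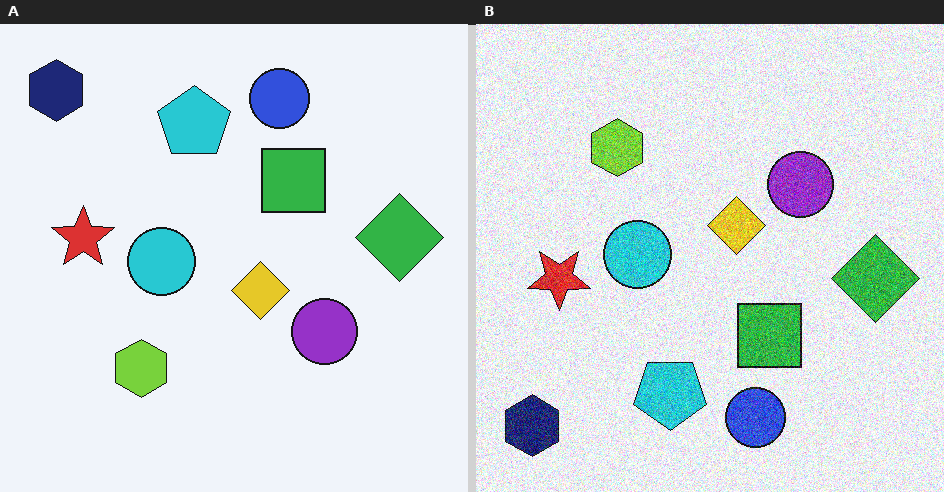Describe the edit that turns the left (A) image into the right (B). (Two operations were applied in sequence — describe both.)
Flipped vertically (top ↔ bottom), then degraded with strong gaussian noise.

The navy hexagon is in the top-left of the left (A) image and the bottom-left of the right (B) — shapes on opposite sides of the horizontal midline have swapped in a mirror flip. Random speckle covers the whole image, including the flat background.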